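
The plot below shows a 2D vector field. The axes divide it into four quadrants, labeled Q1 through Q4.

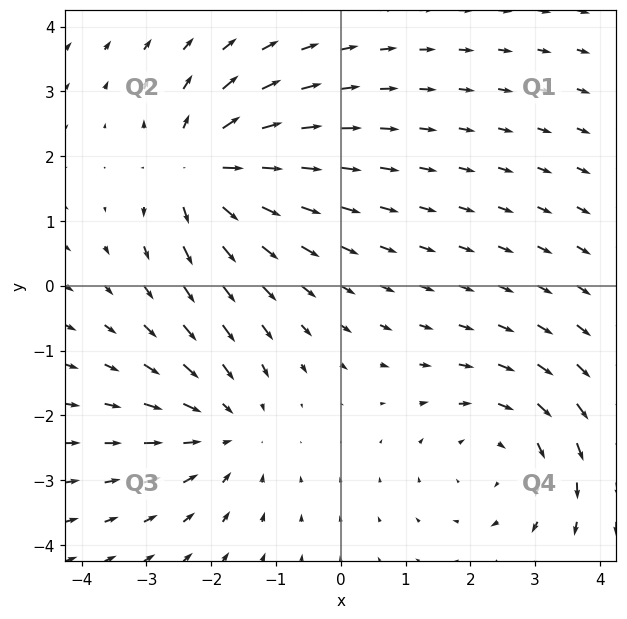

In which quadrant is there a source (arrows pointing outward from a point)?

The source sits at approximately (-2.2, 1.8), which lies in quadrant Q2. The divergence there is about +5, positive as expected for a source.

Q2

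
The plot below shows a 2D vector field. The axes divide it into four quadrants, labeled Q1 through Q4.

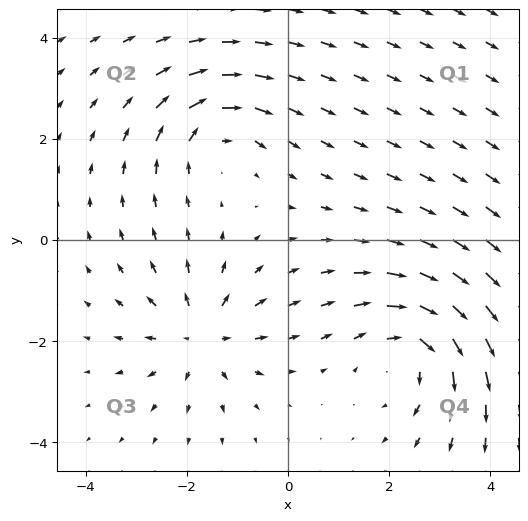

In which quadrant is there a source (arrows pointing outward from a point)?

The source sits at approximately (-1.7, -1.9), which lies in quadrant Q3. The divergence there is about +3, positive as expected for a source.

Q3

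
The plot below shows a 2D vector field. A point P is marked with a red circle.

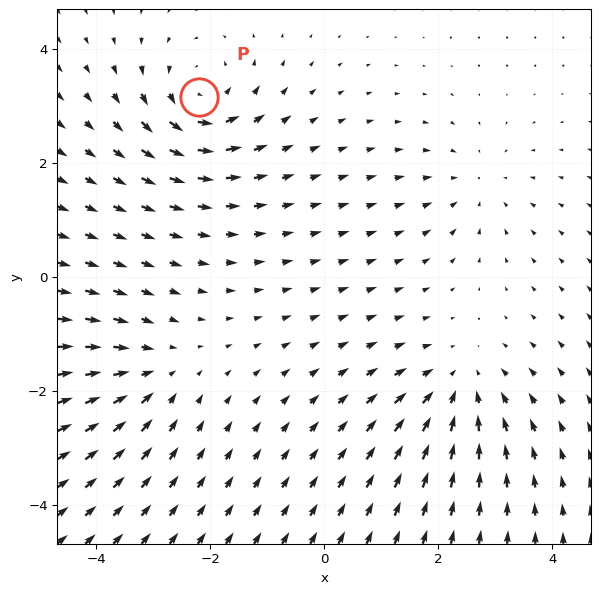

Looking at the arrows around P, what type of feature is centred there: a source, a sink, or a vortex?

At P (-2.2, 3.1) the arrows circulate counterclockwise. Divergence ≈0, curl about +6 — near-zero divergence with nonzero curl is a vortex.

vortex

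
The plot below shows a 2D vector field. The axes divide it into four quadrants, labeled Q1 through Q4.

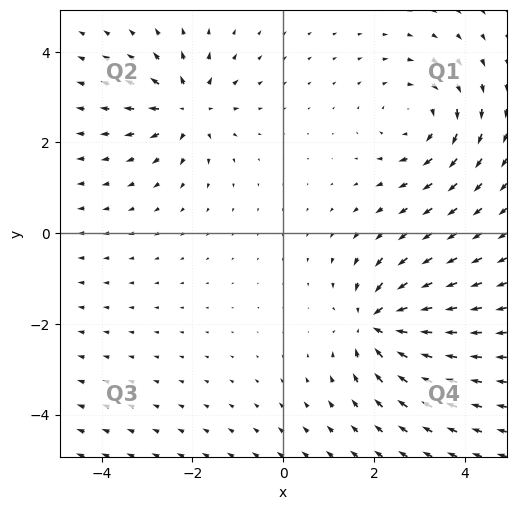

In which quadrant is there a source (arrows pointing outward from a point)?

The source sits at approximately (-2.1, 2.7), which lies in quadrant Q2. The divergence there is about +5, positive as expected for a source.

Q2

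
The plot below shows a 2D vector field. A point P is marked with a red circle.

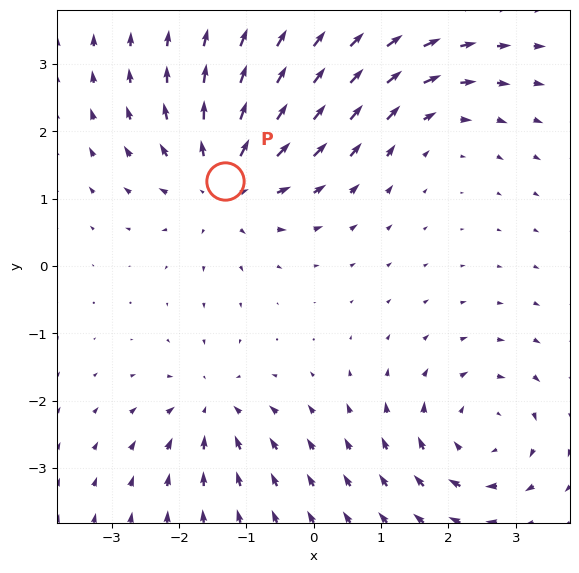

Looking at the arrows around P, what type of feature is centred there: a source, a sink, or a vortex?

At P (-1.3, 1.3) the arrows spread outward. Divergence about +6, curl ≈0 — positive divergence with near-zero curl is a source.

source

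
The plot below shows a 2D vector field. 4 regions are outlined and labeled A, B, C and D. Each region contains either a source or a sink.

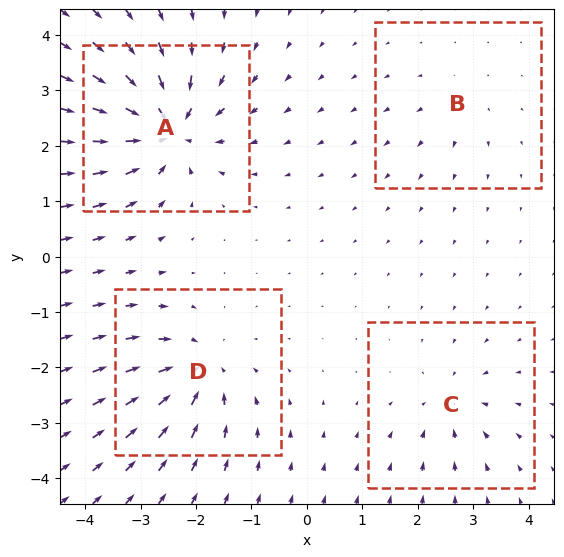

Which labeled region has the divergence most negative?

A

Divergence at each region's feature centre — A: about -9, B: about +2, C: about -4, D: about -6. Region A is most negative.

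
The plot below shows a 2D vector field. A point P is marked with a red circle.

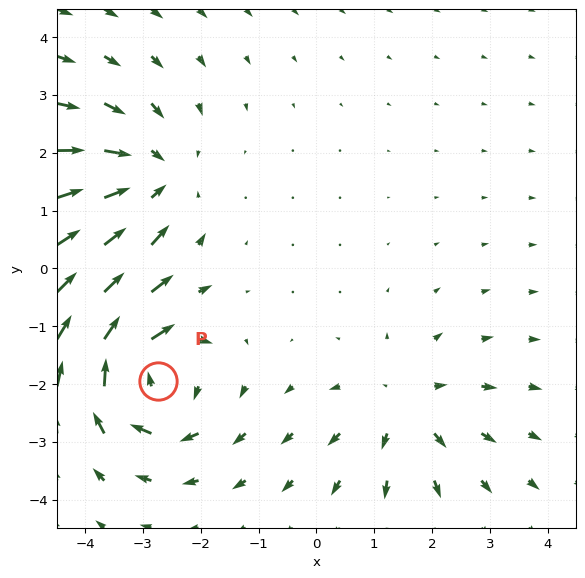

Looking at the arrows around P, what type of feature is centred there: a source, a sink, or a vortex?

At P (-2.7, -1.9) the arrows circulate clockwise. Divergence ≈0, curl about -5 — near-zero divergence with nonzero curl is a vortex.

vortex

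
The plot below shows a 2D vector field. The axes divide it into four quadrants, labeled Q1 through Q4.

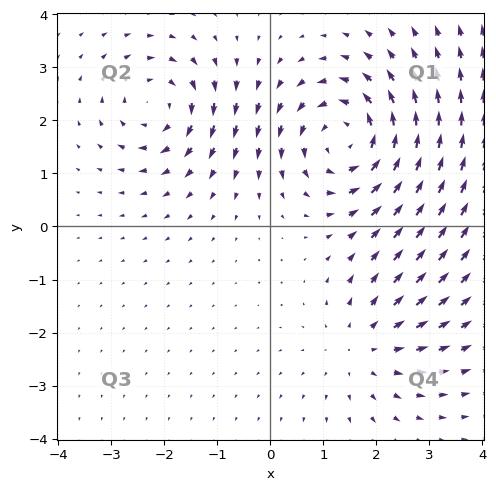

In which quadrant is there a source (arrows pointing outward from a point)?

The source sits at approximately (1.8, -2.3), which lies in quadrant Q4. The divergence there is about +2, positive as expected for a source.

Q4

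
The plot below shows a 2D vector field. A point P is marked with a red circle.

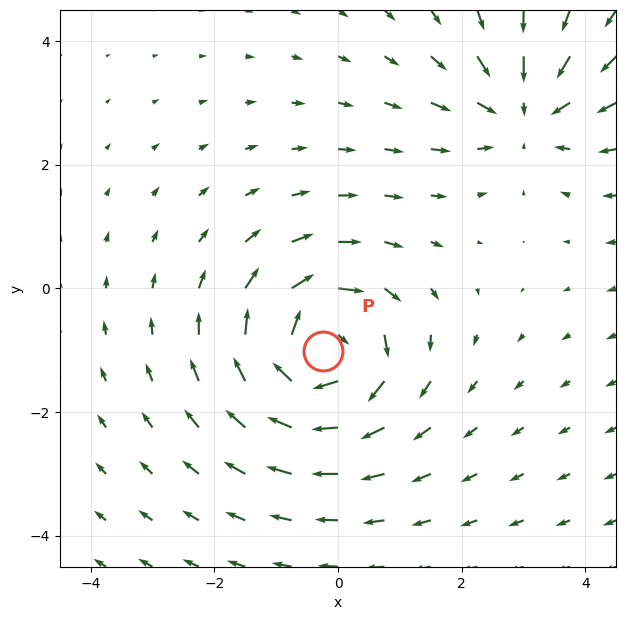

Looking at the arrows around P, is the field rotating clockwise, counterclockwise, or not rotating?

Near P at (-0.3, -1.0) the arrows circulate clockwise. The curl (z-component) there is about -6; negative curl means clockwise rotation.

clockwise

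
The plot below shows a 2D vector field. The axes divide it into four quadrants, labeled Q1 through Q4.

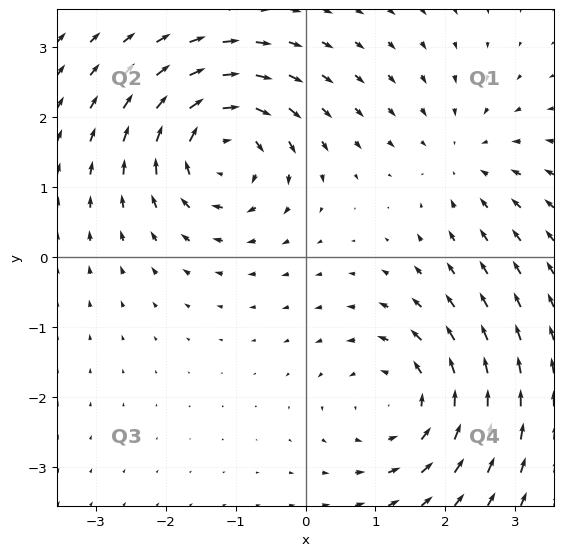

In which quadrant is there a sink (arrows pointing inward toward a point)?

Q1

The sink sits at approximately (2.3, 1.4), which lies in quadrant Q1. The divergence there is about -3, negative as expected for a sink.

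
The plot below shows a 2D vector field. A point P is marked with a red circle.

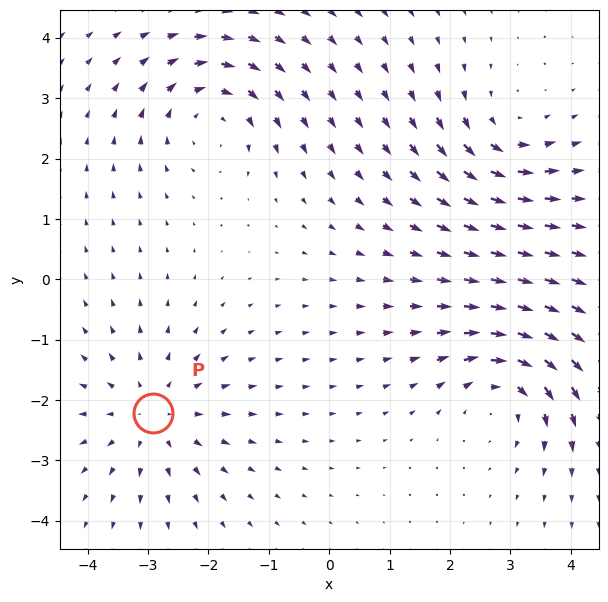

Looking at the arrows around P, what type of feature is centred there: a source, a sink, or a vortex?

source

At P (-2.9, -2.2) the arrows spread outward. Divergence about +4, curl ≈0 — positive divergence with near-zero curl is a source.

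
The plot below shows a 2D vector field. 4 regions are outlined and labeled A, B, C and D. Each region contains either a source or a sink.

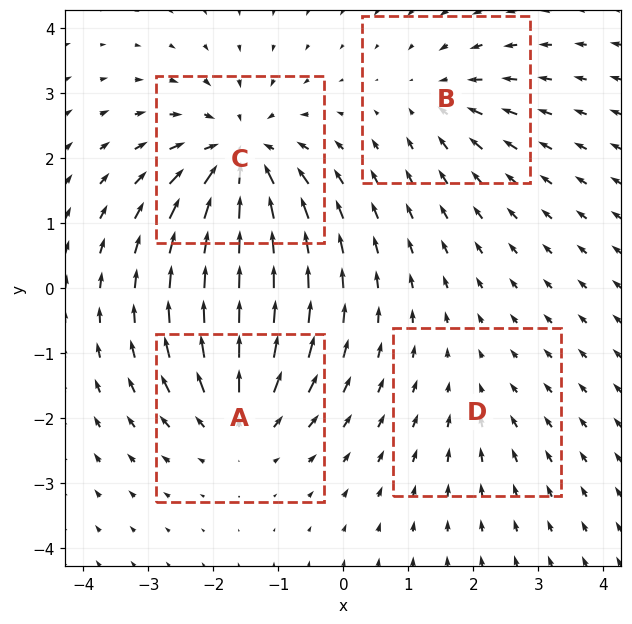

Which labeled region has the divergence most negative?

C

Divergence at each region's feature centre — A: about +5, B: about -4, C: about -7, D: about -2. Region C is most negative.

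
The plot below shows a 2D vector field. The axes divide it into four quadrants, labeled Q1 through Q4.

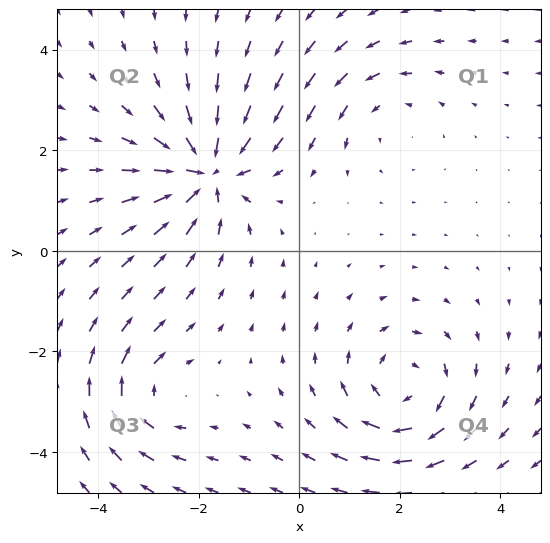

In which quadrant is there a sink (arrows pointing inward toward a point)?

The sink sits at approximately (-1.9, 1.6), which lies in quadrant Q2. The divergence there is about -6, negative as expected for a sink.

Q2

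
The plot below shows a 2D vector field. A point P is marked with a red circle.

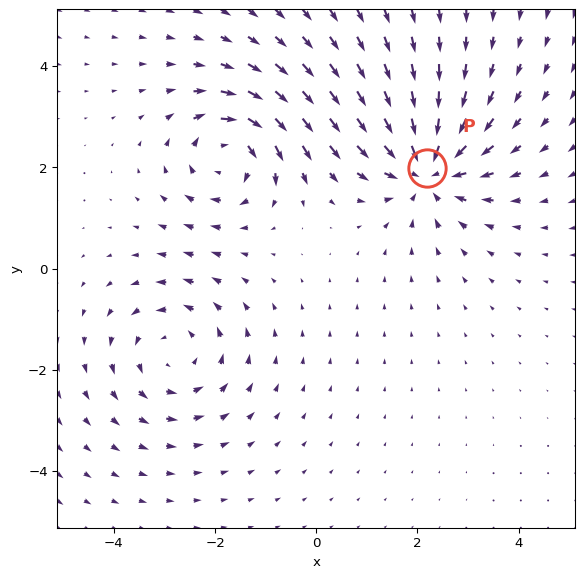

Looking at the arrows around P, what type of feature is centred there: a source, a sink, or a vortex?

At P (2.2, 2.0) the arrows converge inward. Divergence about -5, curl ≈0 — negative divergence with near-zero curl is a sink.

sink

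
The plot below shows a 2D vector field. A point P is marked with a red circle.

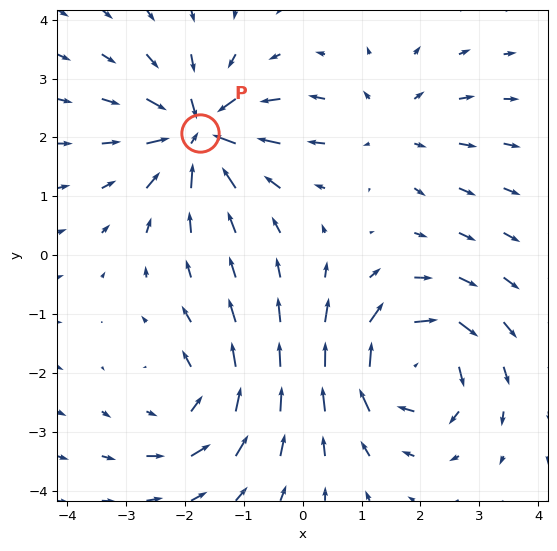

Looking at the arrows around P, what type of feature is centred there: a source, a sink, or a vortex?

sink

At P (-1.7, 2.1) the arrows converge inward. Divergence about -6, curl ≈0 — negative divergence with near-zero curl is a sink.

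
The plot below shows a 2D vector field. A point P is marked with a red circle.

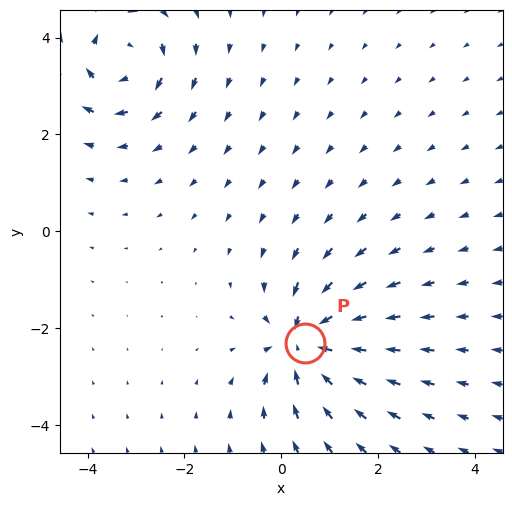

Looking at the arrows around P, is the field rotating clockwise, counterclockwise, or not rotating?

not rotating

Near P at (0.5, -2.3) the arrows show no circulation. The curl there is ≈0.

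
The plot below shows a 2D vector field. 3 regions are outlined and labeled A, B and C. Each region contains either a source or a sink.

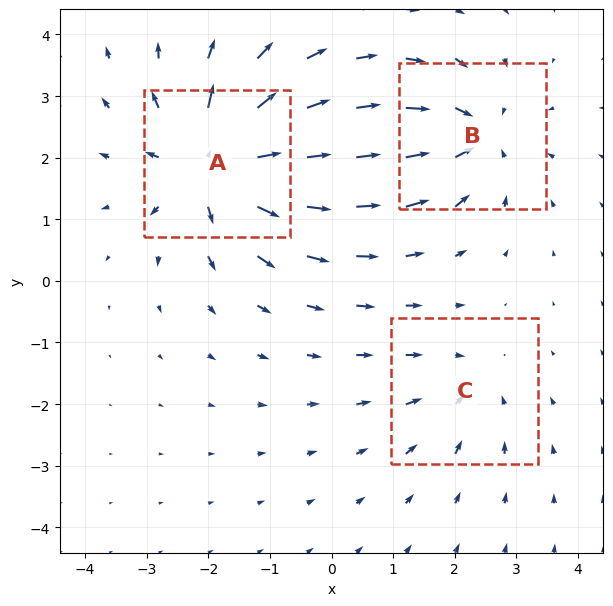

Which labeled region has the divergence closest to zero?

C

Divergence at each region's feature centre — A: about +5, B: about -4, C: about -2. Region C is closest to zero.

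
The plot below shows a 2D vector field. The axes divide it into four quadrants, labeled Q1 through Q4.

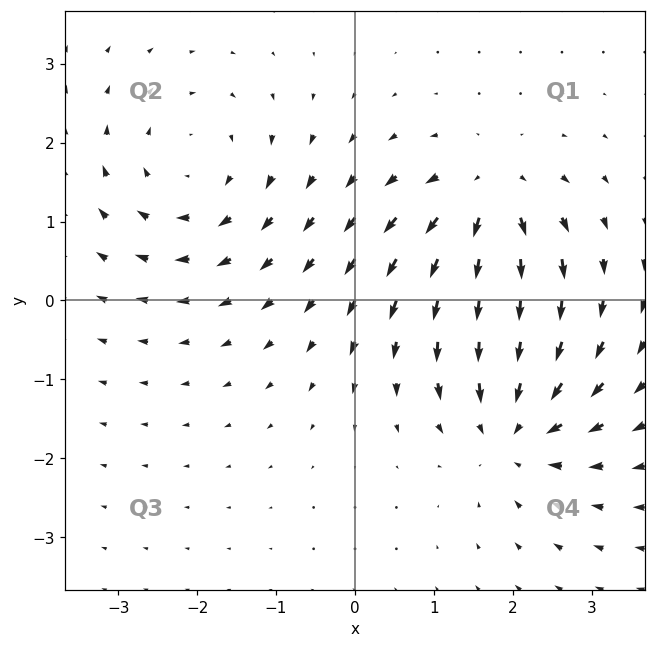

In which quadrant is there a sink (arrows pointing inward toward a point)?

The sink sits at approximately (2.0, -1.6), which lies in quadrant Q4. The divergence there is about -4, negative as expected for a sink.

Q4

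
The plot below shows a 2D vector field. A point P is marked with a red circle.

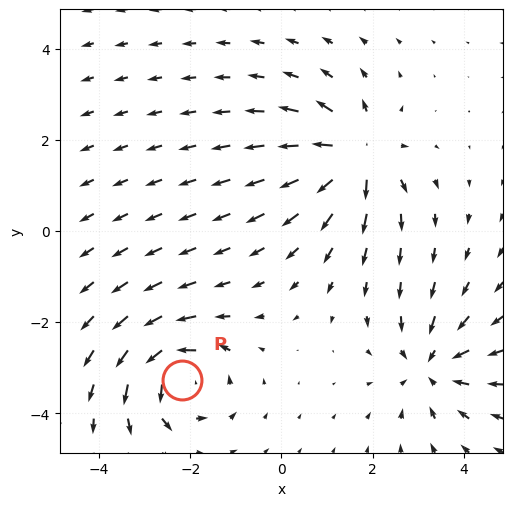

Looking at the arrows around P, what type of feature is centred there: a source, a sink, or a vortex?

At P (-2.2, -3.3) the arrows circulate counterclockwise. Divergence ≈0, curl about +5 — near-zero divergence with nonzero curl is a vortex.

vortex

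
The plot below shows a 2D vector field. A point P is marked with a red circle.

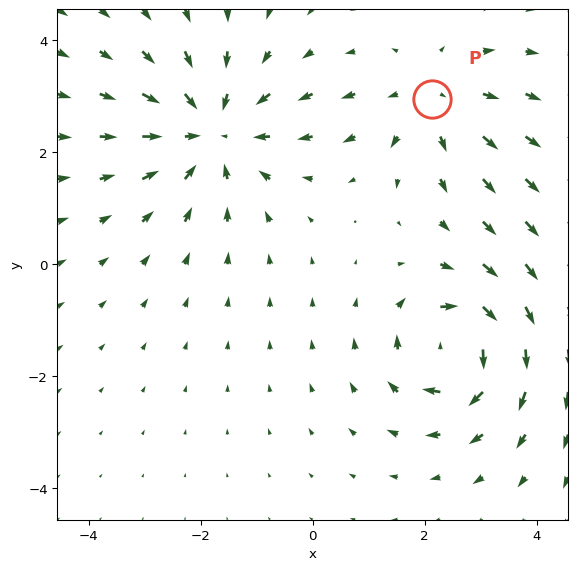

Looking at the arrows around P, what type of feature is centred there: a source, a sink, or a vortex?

source

At P (2.1, 3.0) the arrows spread outward. Divergence about +2, curl ≈0 — positive divergence with near-zero curl is a source.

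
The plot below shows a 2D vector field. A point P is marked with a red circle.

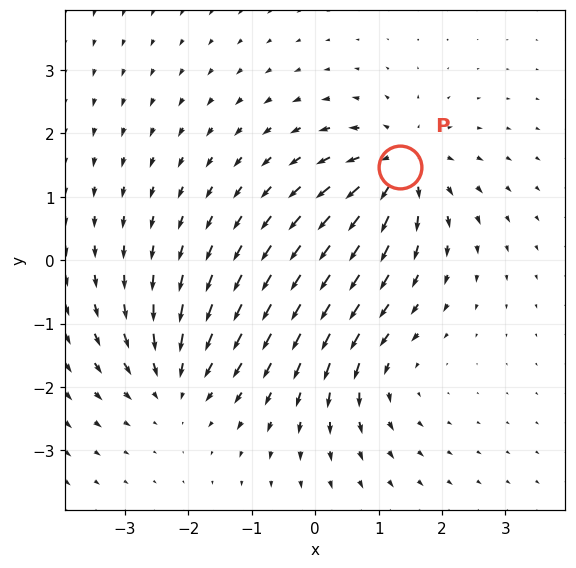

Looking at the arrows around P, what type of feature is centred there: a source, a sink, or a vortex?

At P (1.3, 1.5) the arrows spread outward. Divergence about +6, curl ≈0 — positive divergence with near-zero curl is a source.

source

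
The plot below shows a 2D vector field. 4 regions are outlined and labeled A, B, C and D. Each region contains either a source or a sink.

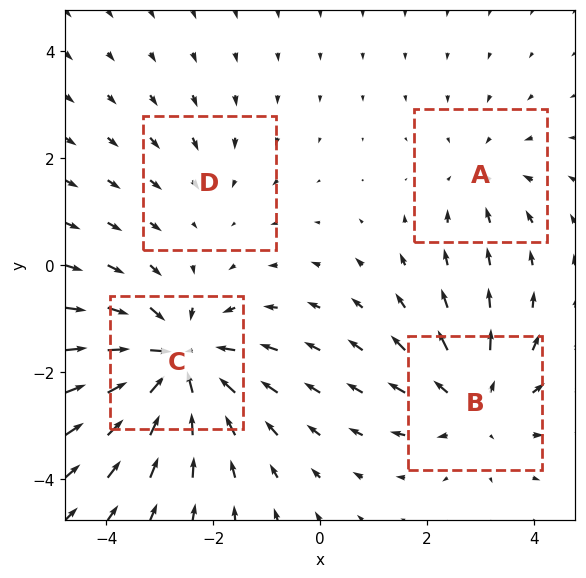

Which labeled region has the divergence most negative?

C

Divergence at each region's feature centre — A: about -3, B: about +4, C: about -6, D: about -2. Region C is most negative.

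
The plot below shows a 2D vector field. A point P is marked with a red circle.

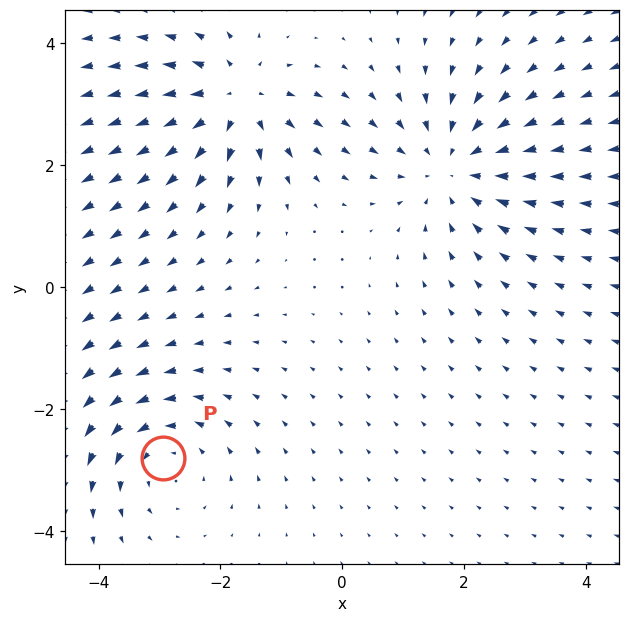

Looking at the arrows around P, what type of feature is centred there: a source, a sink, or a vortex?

At P (-2.9, -2.8) the arrows circulate counterclockwise. Divergence ≈0, curl about +3 — near-zero divergence with nonzero curl is a vortex.

vortex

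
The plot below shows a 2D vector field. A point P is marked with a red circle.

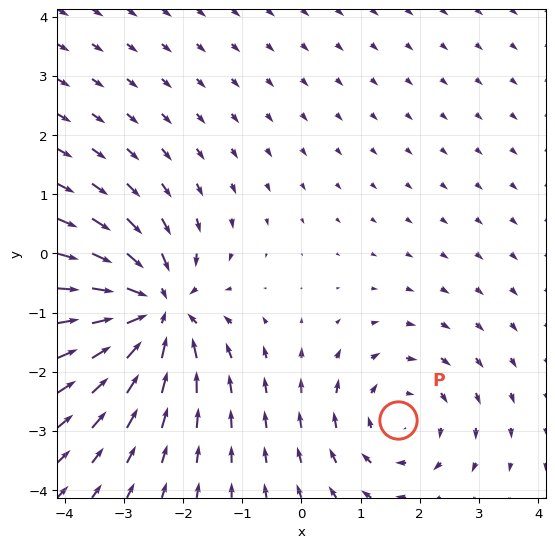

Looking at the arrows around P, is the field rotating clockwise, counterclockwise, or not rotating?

Near P at (1.6, -2.8) the arrows circulate clockwise. The curl (z-component) there is about -3; negative curl means clockwise rotation.

clockwise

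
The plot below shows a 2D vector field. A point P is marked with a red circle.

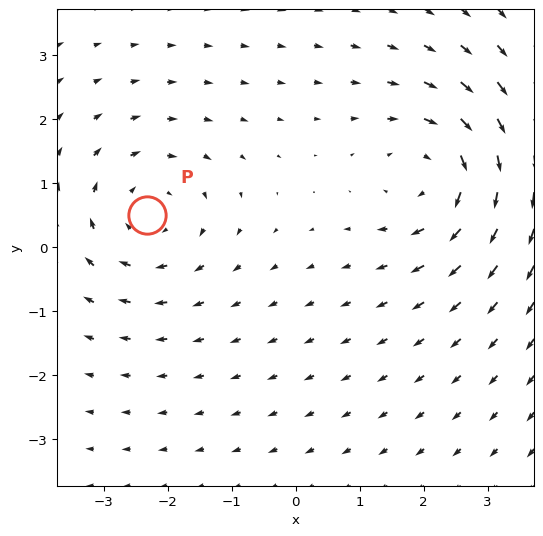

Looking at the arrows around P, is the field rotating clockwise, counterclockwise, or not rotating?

Near P at (-2.3, 0.5) the arrows circulate clockwise. The curl (z-component) there is about -3; negative curl means clockwise rotation.

clockwise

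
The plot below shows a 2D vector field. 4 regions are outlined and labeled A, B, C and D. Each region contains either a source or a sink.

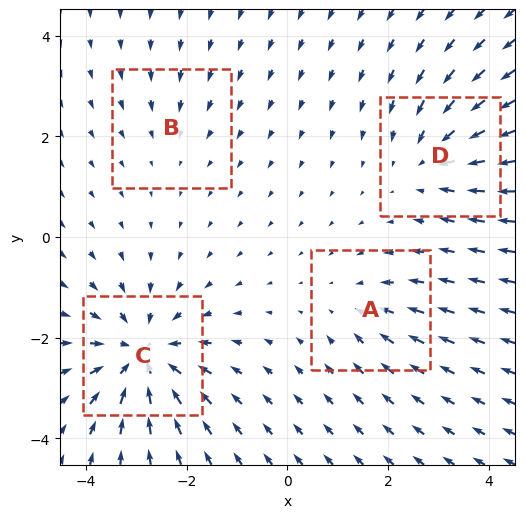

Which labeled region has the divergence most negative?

Divergence at each region's feature centre — A: about -3, B: about -2, C: about -7, D: about -4. Region C is most negative.

C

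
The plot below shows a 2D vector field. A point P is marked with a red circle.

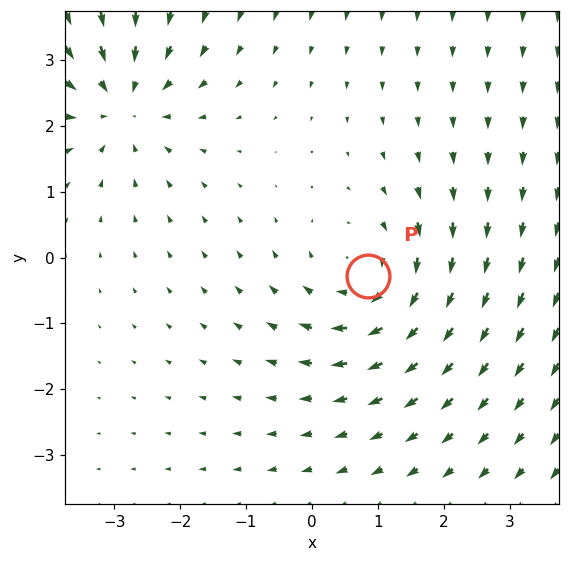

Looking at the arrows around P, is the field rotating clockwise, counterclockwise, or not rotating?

Near P at (0.9, -0.3) the arrows circulate clockwise. The curl (z-component) there is about -3; negative curl means clockwise rotation.

clockwise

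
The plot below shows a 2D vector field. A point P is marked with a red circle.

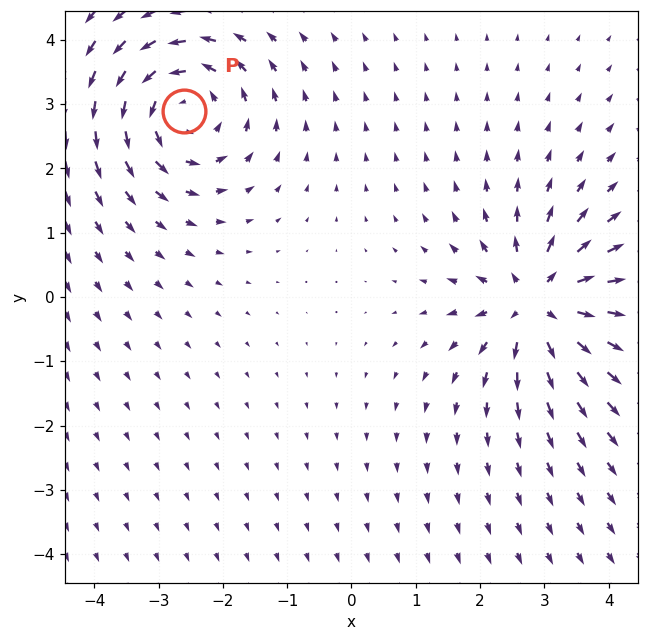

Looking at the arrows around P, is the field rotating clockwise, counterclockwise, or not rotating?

counterclockwise

Near P at (-2.6, 2.9) the arrows circulate counterclockwise. The curl (z-component) there is about +4; positive curl means counterclockwise rotation.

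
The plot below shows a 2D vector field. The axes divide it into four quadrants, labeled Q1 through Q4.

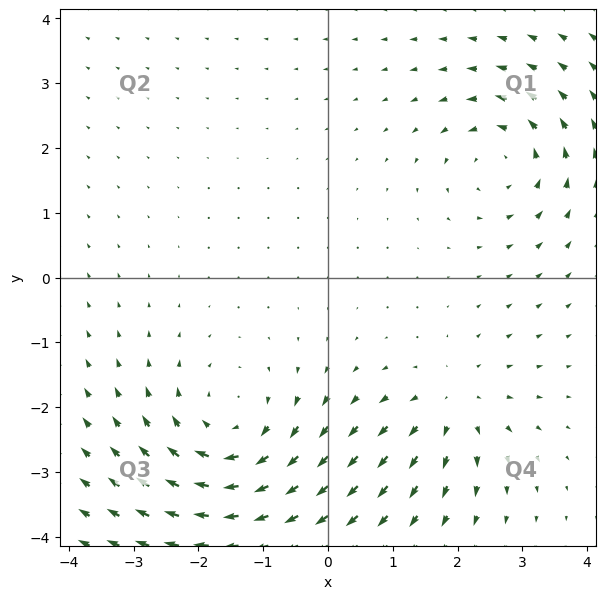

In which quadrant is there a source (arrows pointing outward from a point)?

The source sits at approximately (1.9, -2.0), which lies in quadrant Q4. The divergence there is about +3, positive as expected for a source.

Q4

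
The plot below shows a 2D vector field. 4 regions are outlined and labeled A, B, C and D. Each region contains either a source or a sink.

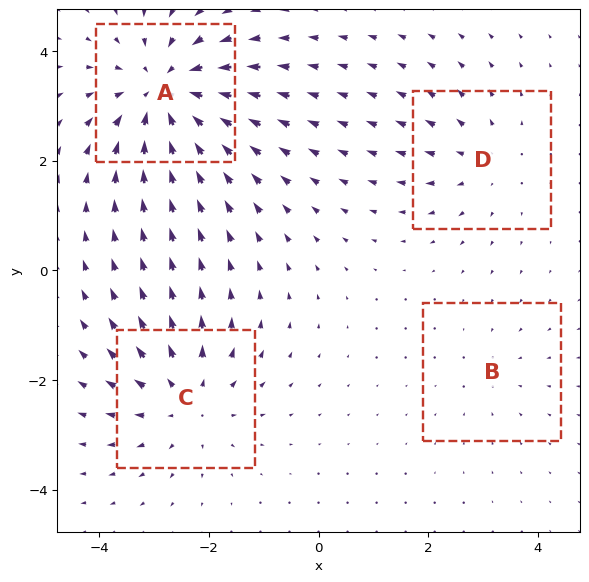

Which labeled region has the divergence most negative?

Divergence at each region's feature centre — A: about -7, B: about -2, C: about +5, D: about +3. Region A is most negative.

A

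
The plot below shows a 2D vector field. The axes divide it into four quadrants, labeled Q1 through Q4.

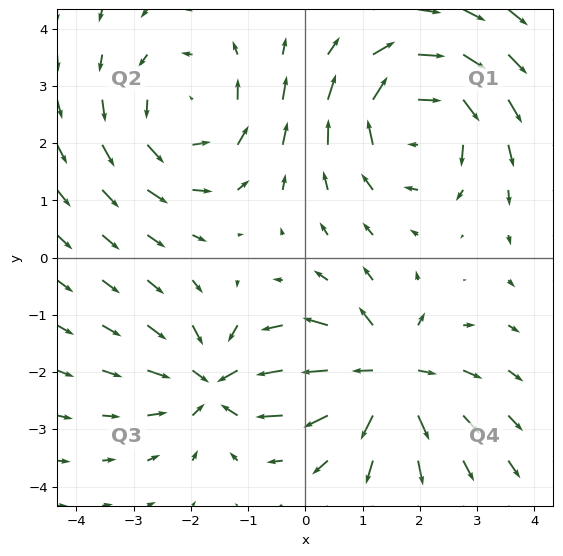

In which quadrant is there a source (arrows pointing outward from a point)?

Q4

The source sits at approximately (1.4, -2.1), which lies in quadrant Q4. The divergence there is about +6, positive as expected for a source.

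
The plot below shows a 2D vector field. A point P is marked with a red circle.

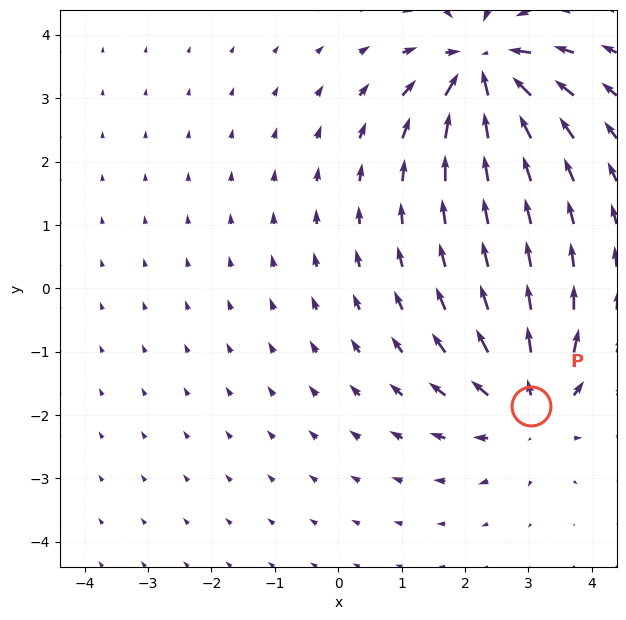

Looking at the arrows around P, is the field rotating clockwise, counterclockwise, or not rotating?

Near P at (3.0, -1.9) the arrows show no circulation. The curl there is ≈0.

not rotating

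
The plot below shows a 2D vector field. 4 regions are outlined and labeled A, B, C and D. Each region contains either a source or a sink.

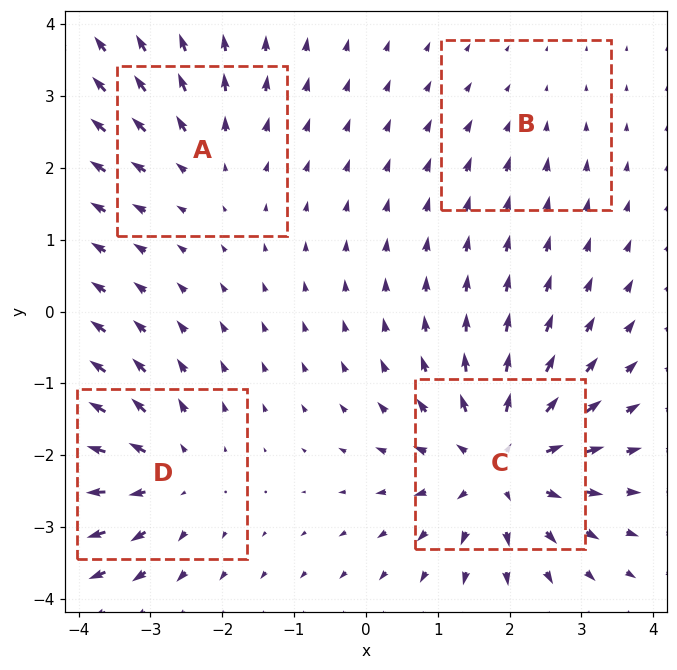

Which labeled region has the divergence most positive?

C

Divergence at each region's feature centre — A: about +3, B: about -2, C: about +7, D: about +5. Region C is most positive.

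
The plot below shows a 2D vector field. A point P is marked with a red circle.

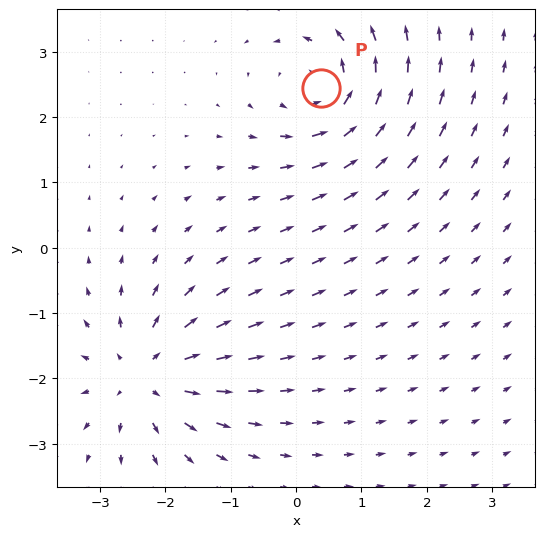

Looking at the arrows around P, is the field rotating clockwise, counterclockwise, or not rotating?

Near P at (0.4, 2.4) the arrows circulate counterclockwise. The curl (z-component) there is about +5; positive curl means counterclockwise rotation.

counterclockwise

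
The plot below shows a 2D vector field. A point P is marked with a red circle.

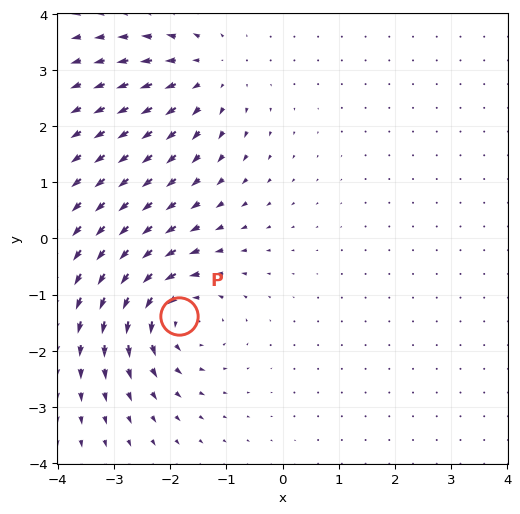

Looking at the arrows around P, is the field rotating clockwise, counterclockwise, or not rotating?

counterclockwise

Near P at (-1.8, -1.4) the arrows circulate counterclockwise. The curl (z-component) there is about +5; positive curl means counterclockwise rotation.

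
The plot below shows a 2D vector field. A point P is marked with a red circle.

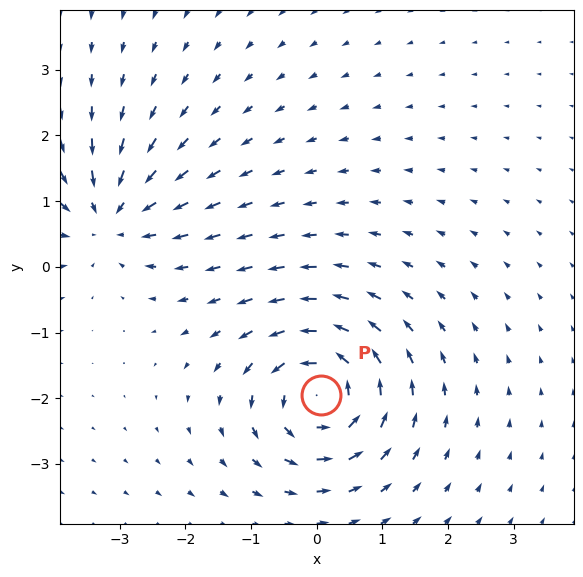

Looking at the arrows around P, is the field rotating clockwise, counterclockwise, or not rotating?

counterclockwise

Near P at (0.1, -1.9) the arrows circulate counterclockwise. The curl (z-component) there is about +7; positive curl means counterclockwise rotation.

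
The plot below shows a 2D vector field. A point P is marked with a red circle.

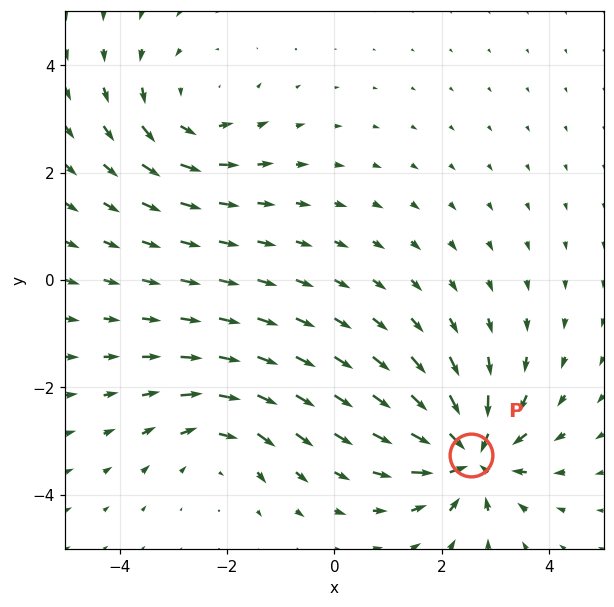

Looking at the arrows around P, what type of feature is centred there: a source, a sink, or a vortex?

sink

At P (2.5, -3.3) the arrows converge inward. Divergence about -7, curl ≈0 — negative divergence with near-zero curl is a sink.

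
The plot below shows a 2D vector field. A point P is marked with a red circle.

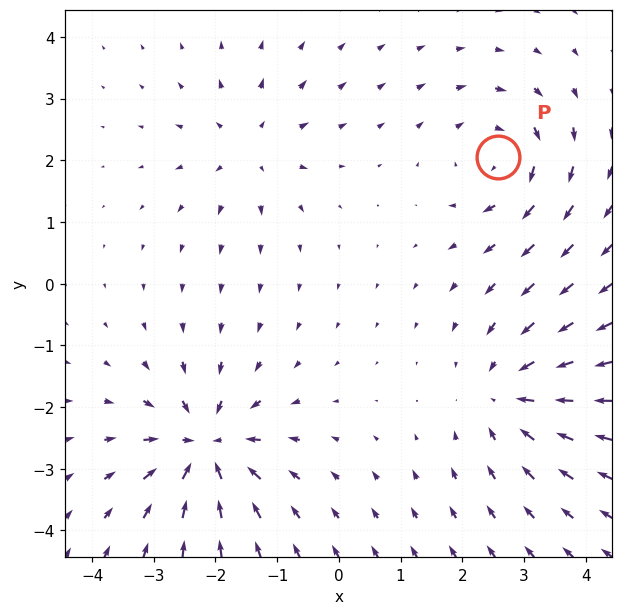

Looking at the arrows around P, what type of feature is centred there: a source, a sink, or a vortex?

At P (2.6, 2.1) the arrows circulate clockwise. Divergence ≈0, curl about -4 — near-zero divergence with nonzero curl is a vortex.

vortex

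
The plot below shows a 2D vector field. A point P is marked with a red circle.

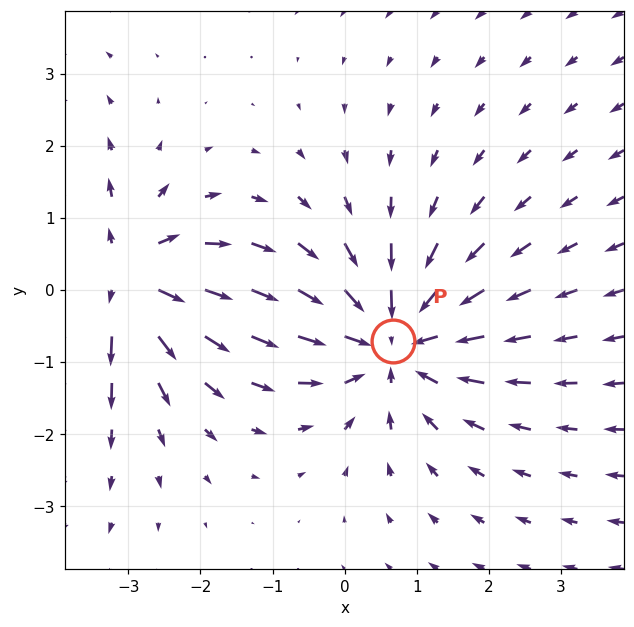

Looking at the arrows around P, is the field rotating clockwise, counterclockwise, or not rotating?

Near P at (0.7, -0.7) the arrows show no circulation. The curl there is ≈0.

not rotating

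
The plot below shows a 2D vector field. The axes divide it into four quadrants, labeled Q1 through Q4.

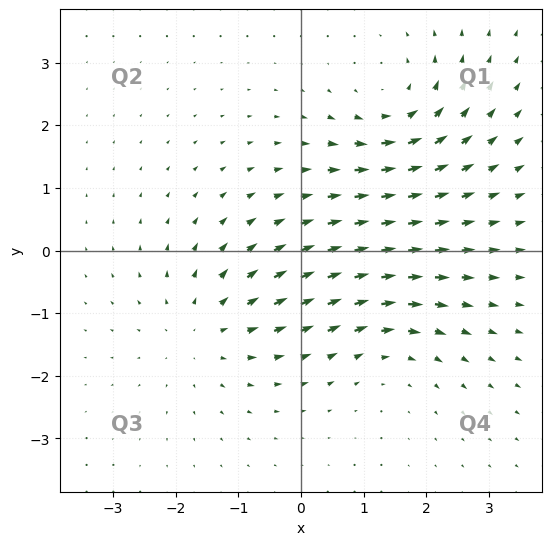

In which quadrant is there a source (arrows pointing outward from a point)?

Q3

The source sits at approximately (-1.5, -1.3), which lies in quadrant Q3. The divergence there is about +4, positive as expected for a source.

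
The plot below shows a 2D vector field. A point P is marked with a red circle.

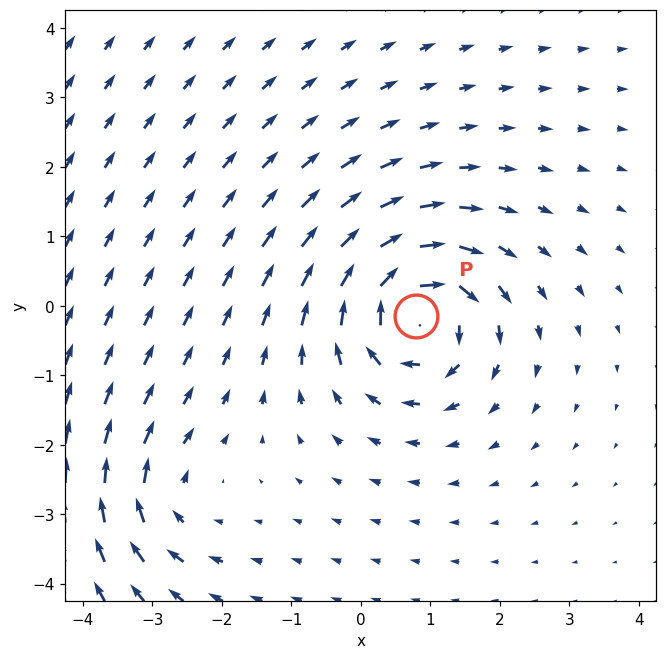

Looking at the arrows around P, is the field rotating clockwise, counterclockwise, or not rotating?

Near P at (0.8, -0.1) the arrows circulate clockwise. The curl (z-component) there is about -7; negative curl means clockwise rotation.

clockwise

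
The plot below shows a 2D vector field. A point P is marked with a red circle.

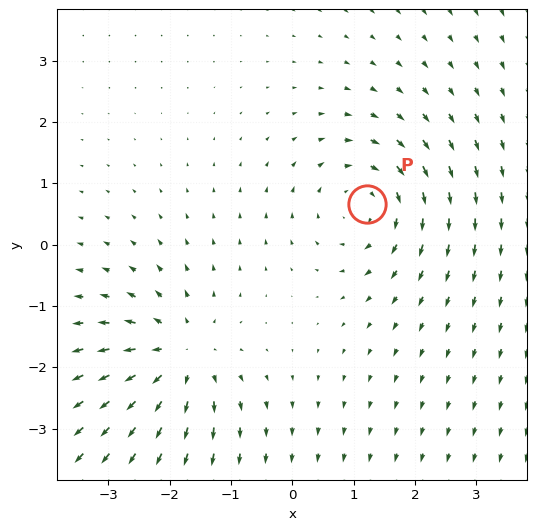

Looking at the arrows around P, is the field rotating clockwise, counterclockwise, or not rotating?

clockwise

Near P at (1.2, 0.7) the arrows circulate clockwise. The curl (z-component) there is about -4; negative curl means clockwise rotation.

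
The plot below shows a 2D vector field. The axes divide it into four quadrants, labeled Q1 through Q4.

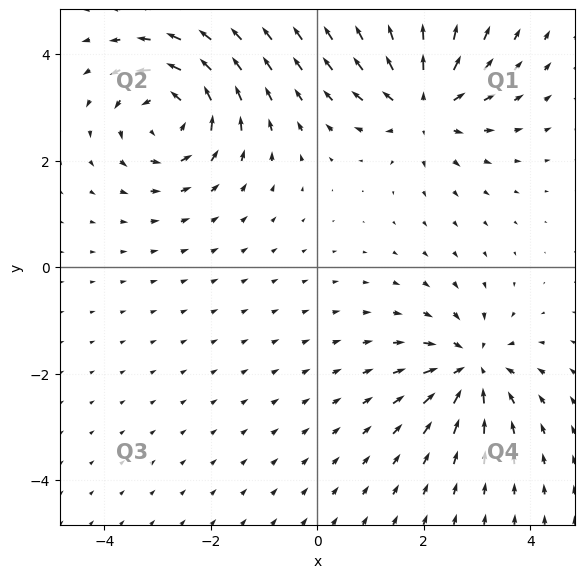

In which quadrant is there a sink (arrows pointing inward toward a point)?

The sink sits at approximately (2.9, -1.9), which lies in quadrant Q4. The divergence there is about -5, negative as expected for a sink.

Q4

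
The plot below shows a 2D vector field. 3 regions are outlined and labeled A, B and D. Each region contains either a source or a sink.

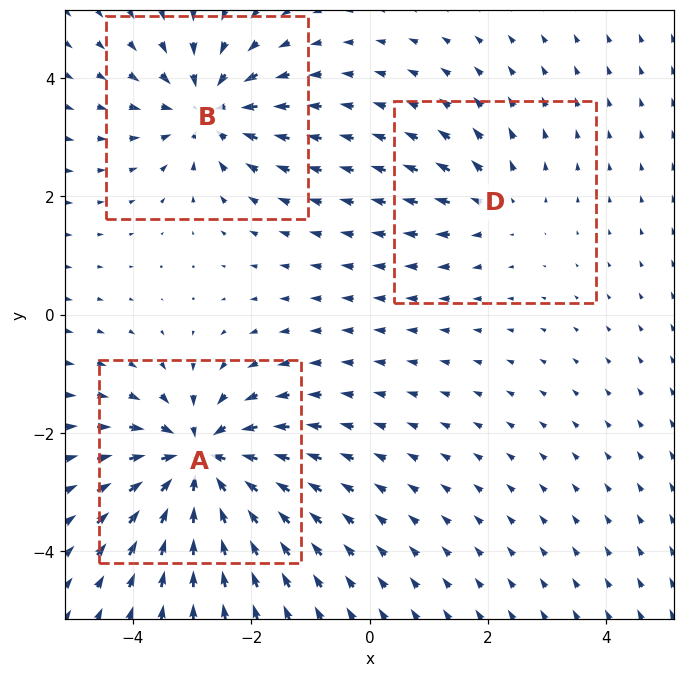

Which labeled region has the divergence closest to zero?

D

Divergence at each region's feature centre — A: about -5, B: about -4, D: about +2. Region D is closest to zero.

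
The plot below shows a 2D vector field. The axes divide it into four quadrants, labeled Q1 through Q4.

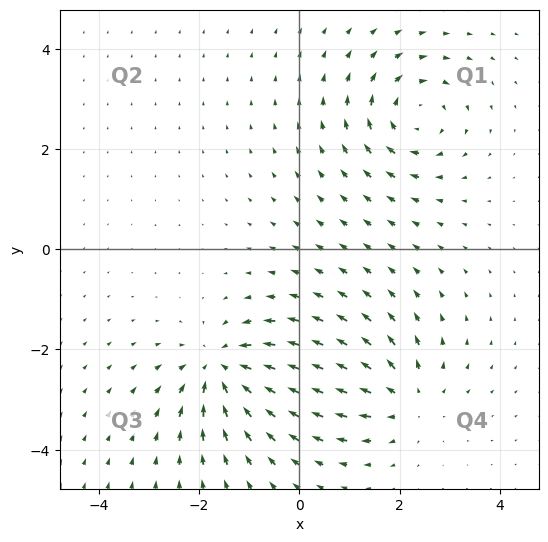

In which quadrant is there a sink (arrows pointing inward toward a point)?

The sink sits at approximately (-1.5, -2.4), which lies in quadrant Q3. The divergence there is about -6, negative as expected for a sink.

Q3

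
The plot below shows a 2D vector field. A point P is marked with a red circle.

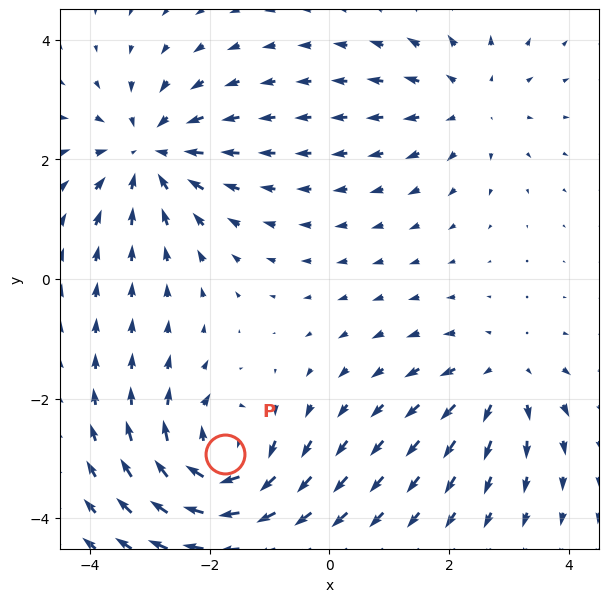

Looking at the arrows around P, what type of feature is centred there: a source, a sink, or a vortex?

vortex

At P (-1.7, -2.9) the arrows circulate clockwise. Divergence ≈0, curl about -6 — near-zero divergence with nonzero curl is a vortex.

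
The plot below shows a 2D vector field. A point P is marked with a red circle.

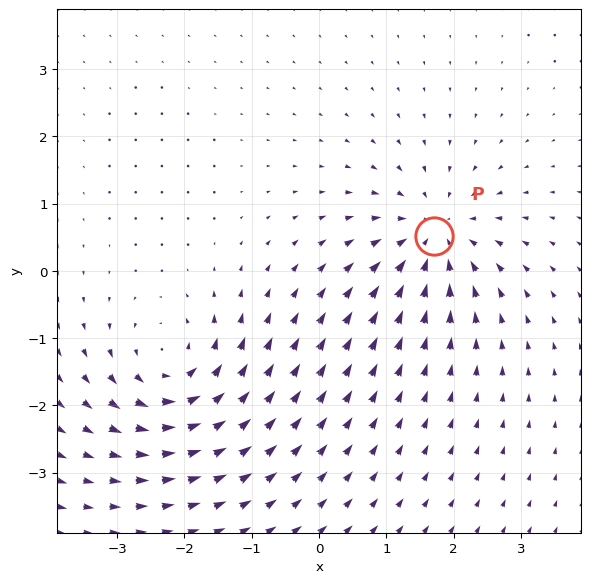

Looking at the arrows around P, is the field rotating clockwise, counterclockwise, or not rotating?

not rotating

Near P at (1.7, 0.5) the arrows show no circulation. The curl there is ≈0.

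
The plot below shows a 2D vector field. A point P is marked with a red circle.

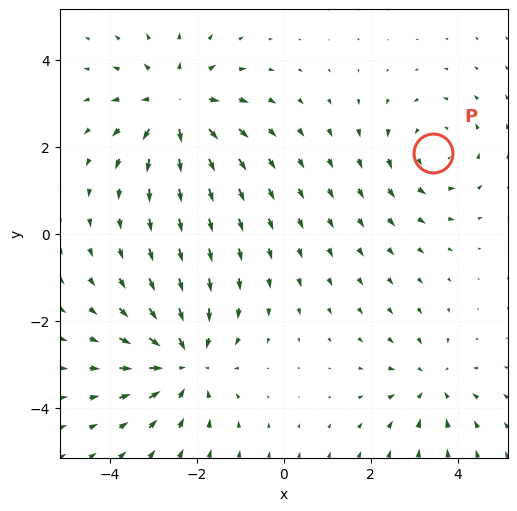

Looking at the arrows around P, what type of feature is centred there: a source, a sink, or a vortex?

vortex

At P (3.4, 1.9) the arrows circulate counterclockwise. Divergence ≈0, curl about +3 — near-zero divergence with nonzero curl is a vortex.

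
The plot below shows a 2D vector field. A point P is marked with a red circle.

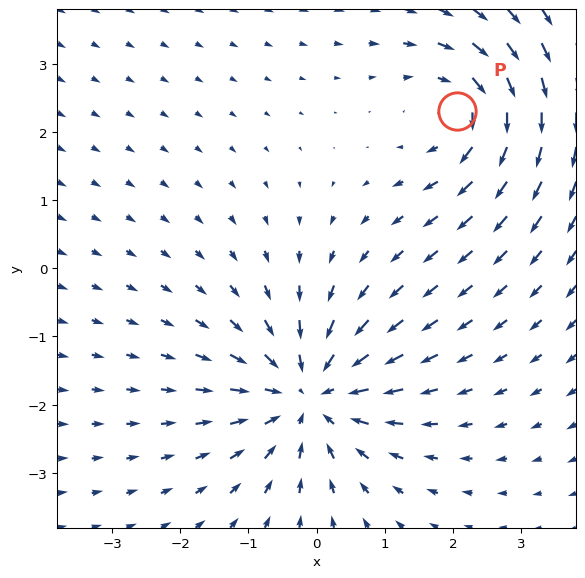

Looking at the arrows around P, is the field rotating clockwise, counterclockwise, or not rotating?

clockwise

Near P at (2.1, 2.3) the arrows circulate clockwise. The curl (z-component) there is about -4; negative curl means clockwise rotation.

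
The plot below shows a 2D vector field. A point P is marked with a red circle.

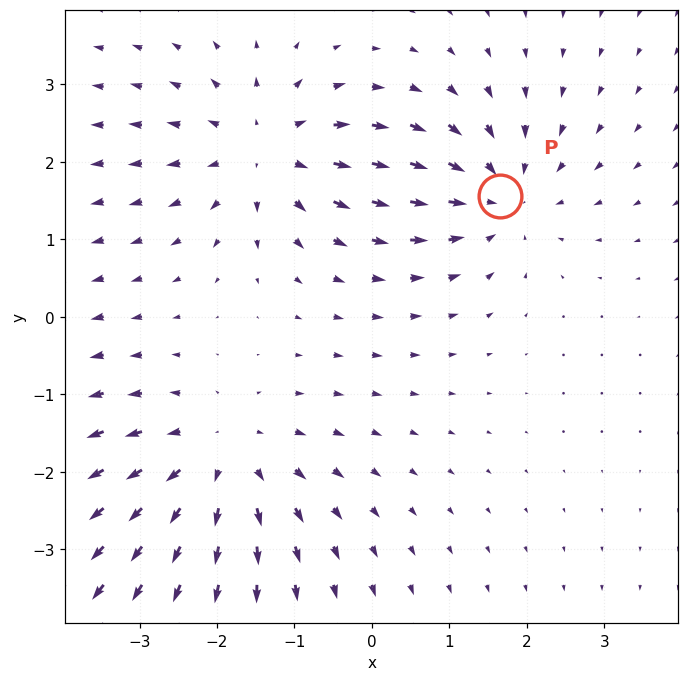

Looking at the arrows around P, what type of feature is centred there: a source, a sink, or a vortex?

At P (1.7, 1.6) the arrows converge inward. Divergence about -3, curl ≈0 — negative divergence with near-zero curl is a sink.

sink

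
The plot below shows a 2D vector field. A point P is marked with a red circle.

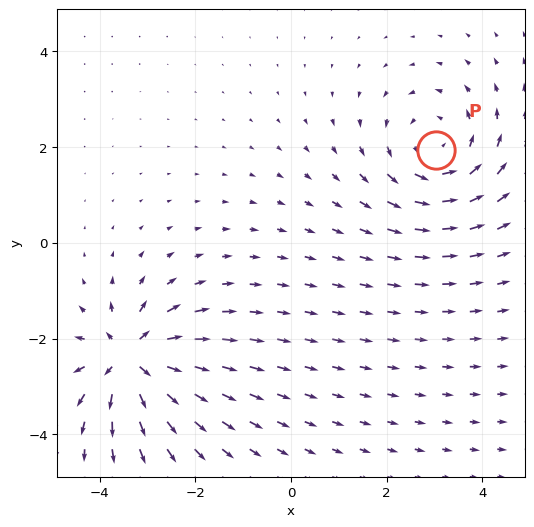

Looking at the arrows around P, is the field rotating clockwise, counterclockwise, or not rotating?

Near P at (3.0, 2.0) the arrows circulate counterclockwise. The curl (z-component) there is about +4; positive curl means counterclockwise rotation.

counterclockwise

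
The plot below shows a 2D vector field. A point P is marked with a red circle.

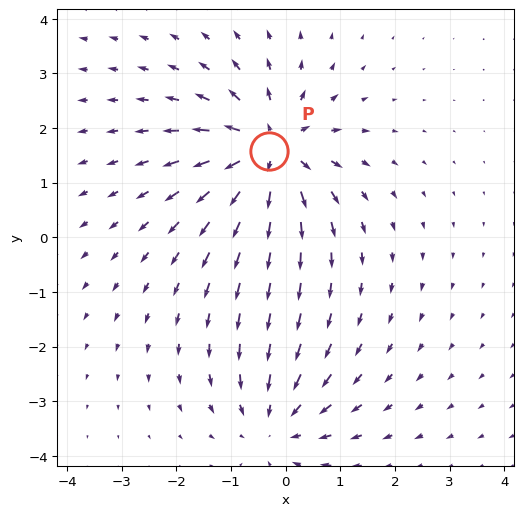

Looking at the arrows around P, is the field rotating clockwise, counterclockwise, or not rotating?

Near P at (-0.3, 1.6) the arrows show no circulation. The curl there is ≈0.

not rotating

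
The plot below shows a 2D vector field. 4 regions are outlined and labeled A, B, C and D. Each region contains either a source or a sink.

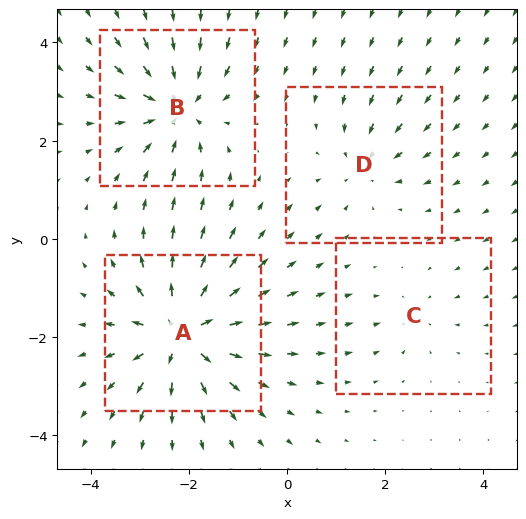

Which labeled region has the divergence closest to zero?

Divergence at each region's feature centre — A: about +7, B: about -6, C: about -2, D: about -3. Region C is closest to zero.

C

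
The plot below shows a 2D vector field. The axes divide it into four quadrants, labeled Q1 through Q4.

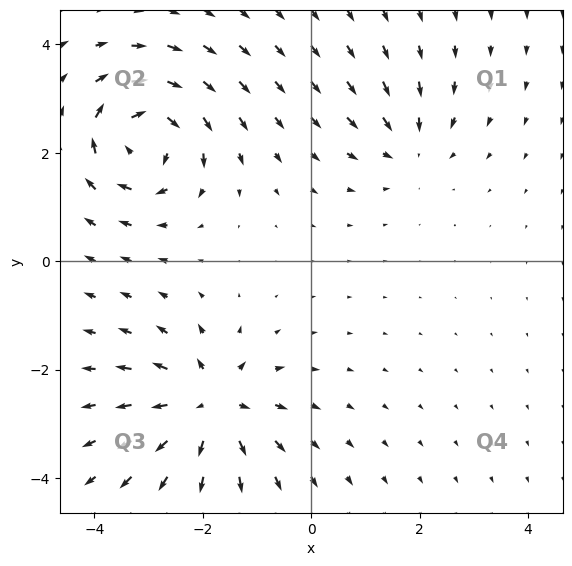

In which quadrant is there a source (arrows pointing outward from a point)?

Q3

The source sits at approximately (-1.9, -2.7), which lies in quadrant Q3. The divergence there is about +6, positive as expected for a source.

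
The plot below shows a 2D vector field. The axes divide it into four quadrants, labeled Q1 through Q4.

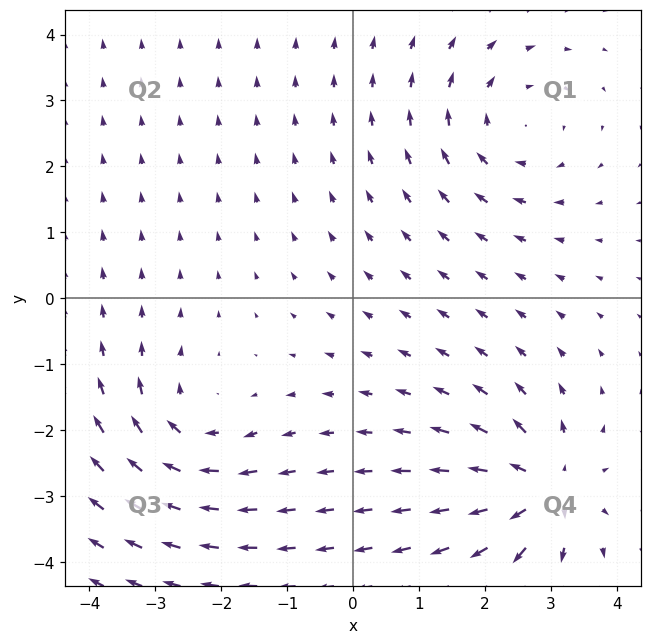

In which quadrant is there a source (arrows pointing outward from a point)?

Q4

The source sits at approximately (2.9, -2.9), which lies in quadrant Q4. The divergence there is about +6, positive as expected for a source.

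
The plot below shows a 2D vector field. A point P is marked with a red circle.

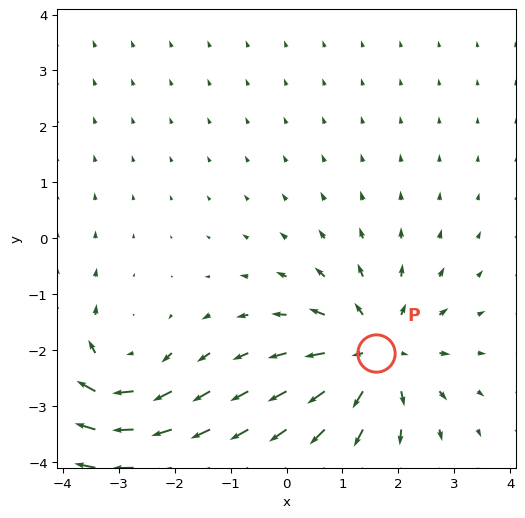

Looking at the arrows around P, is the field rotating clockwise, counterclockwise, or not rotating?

Near P at (1.6, -2.0) the arrows show no circulation. The curl there is ≈0.

not rotating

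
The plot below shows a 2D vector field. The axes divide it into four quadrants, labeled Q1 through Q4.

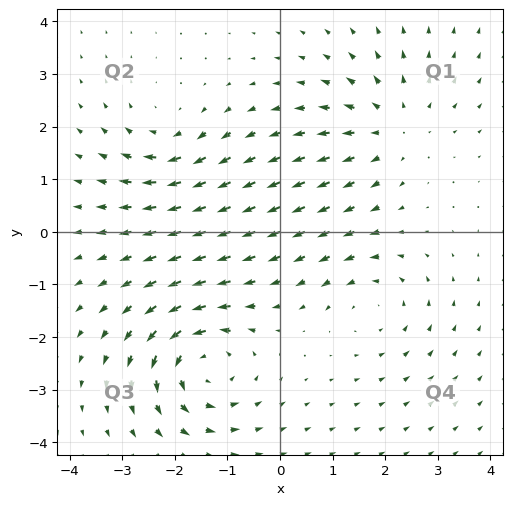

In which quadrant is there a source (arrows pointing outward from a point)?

The source sits at approximately (2.1, 2.0), which lies in quadrant Q1. The divergence there is about +4, positive as expected for a source.

Q1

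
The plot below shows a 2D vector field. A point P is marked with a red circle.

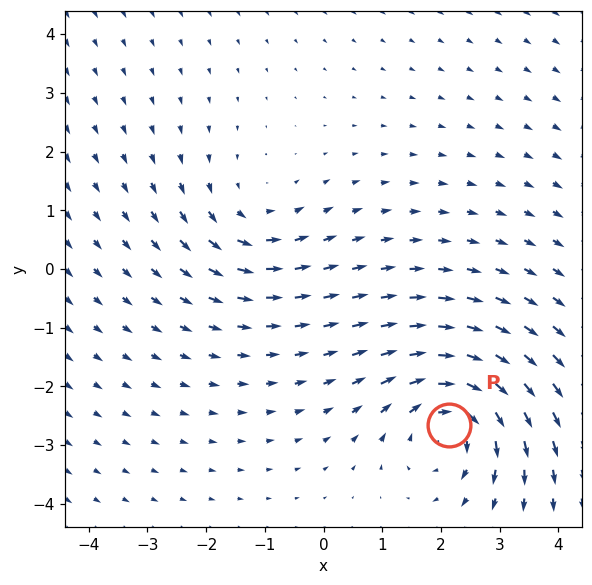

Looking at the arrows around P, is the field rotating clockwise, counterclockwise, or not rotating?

clockwise

Near P at (2.1, -2.7) the arrows circulate clockwise. The curl (z-component) there is about -4; negative curl means clockwise rotation.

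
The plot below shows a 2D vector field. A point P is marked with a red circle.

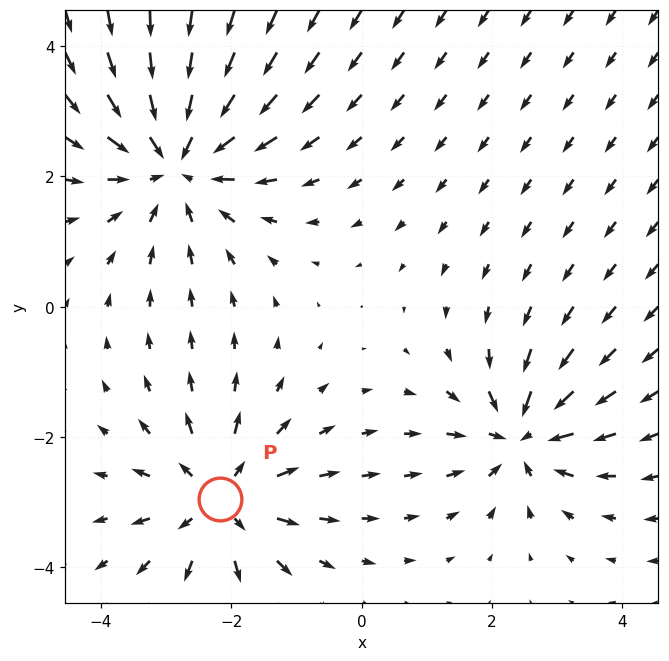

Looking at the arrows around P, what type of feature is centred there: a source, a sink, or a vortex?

source

At P (-2.2, -3.0) the arrows spread outward. Divergence about +4, curl ≈0 — positive divergence with near-zero curl is a source.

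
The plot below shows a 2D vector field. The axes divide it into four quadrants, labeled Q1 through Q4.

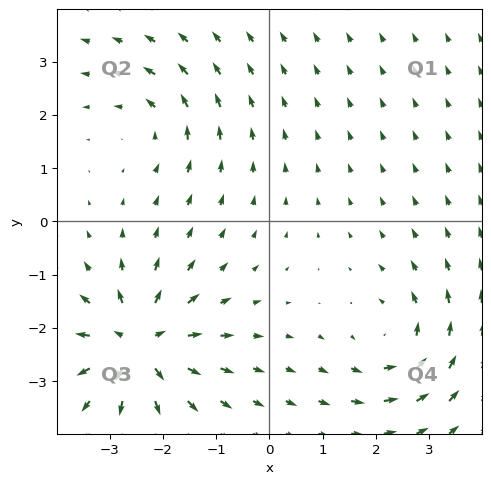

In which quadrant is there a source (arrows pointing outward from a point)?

The source sits at approximately (-2.4, -2.3), which lies in quadrant Q3. The divergence there is about +6, positive as expected for a source.

Q3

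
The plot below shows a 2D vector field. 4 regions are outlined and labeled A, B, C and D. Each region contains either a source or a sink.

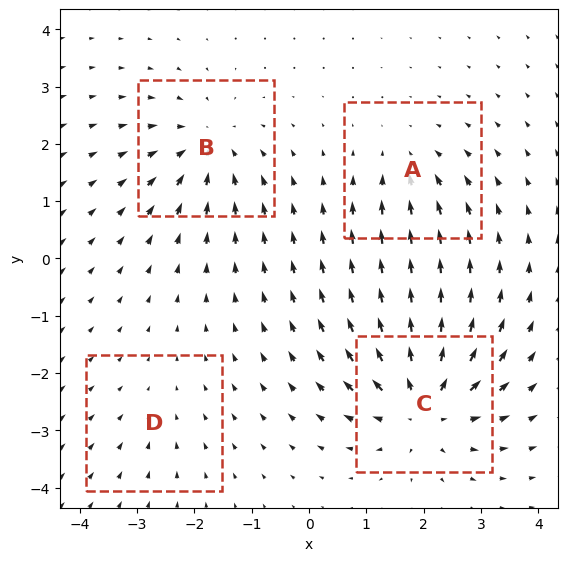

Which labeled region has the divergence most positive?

C

Divergence at each region's feature centre — A: about -4, B: about -6, C: about +8, D: about -2. Region C is most positive.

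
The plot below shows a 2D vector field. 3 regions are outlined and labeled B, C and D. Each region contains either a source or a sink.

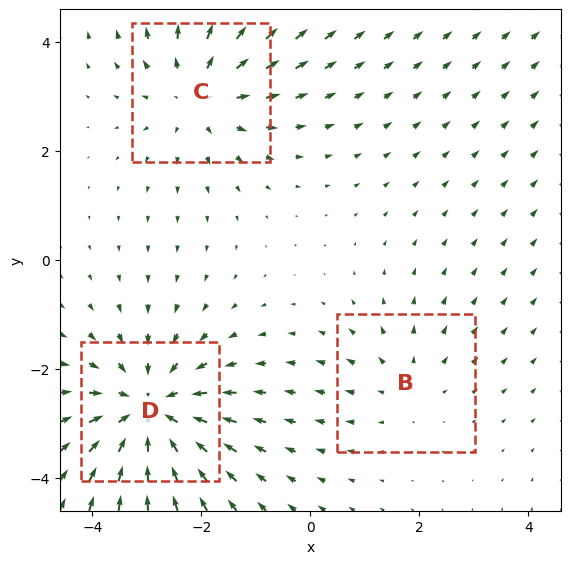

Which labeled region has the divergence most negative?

Divergence at each region's feature centre — B: about +2, C: about +3, D: about -4. Region D is most negative.

D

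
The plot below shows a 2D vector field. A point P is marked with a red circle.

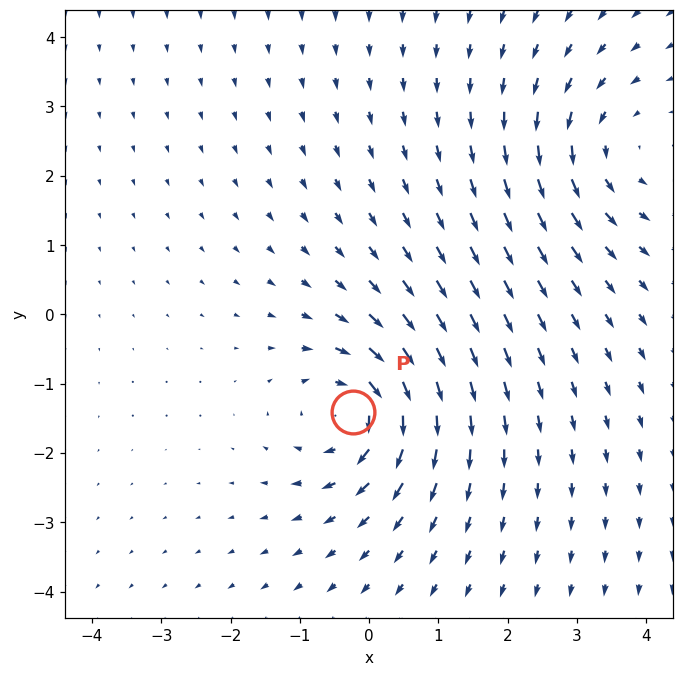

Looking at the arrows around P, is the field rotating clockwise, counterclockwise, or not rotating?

Near P at (-0.2, -1.4) the arrows circulate clockwise. The curl (z-component) there is about -4; negative curl means clockwise rotation.

clockwise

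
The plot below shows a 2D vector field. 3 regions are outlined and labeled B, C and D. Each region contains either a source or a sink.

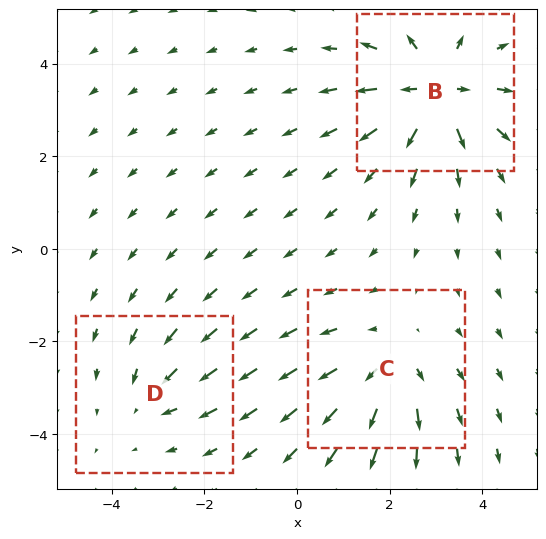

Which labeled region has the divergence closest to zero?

D

Divergence at each region's feature centre — B: about +5, C: about +3, D: about -2. Region D is closest to zero.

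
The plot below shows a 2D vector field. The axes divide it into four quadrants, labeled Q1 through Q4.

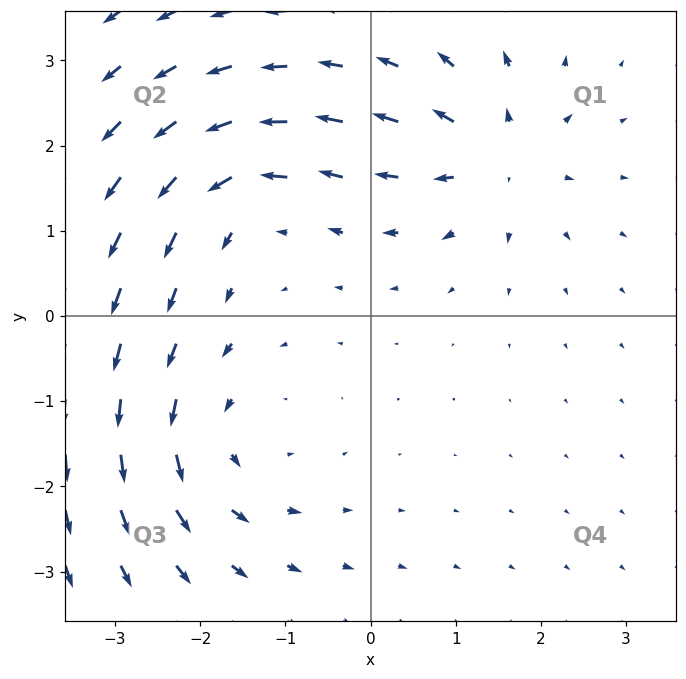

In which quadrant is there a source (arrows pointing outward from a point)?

Q1

The source sits at approximately (1.5, 1.9), which lies in quadrant Q1. The divergence there is about +4, positive as expected for a source.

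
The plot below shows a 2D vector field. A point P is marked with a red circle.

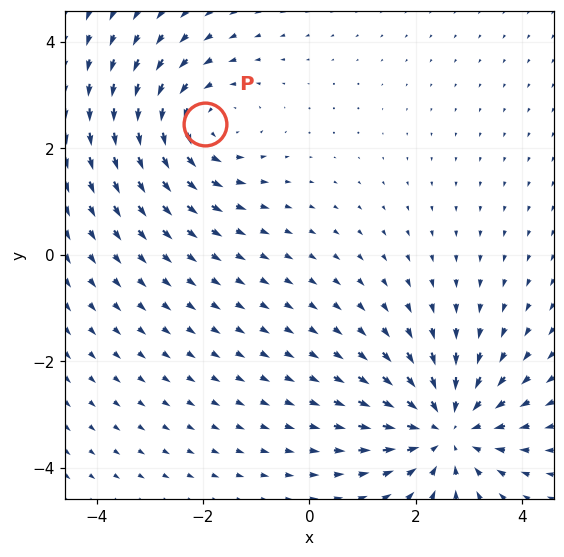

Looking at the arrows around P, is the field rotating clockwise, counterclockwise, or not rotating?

counterclockwise

Near P at (-2.0, 2.5) the arrows circulate counterclockwise. The curl (z-component) there is about +3; positive curl means counterclockwise rotation.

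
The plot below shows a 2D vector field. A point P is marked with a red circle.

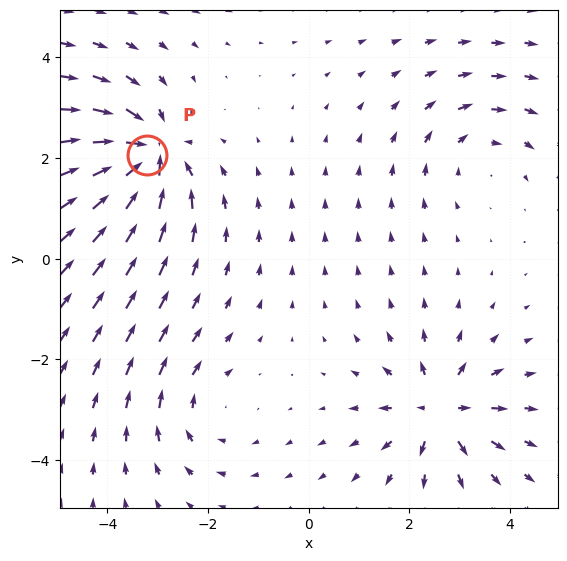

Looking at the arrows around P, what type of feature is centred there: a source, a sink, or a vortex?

At P (-3.2, 2.1) the arrows converge inward. Divergence about -6, curl ≈0 — negative divergence with near-zero curl is a sink.

sink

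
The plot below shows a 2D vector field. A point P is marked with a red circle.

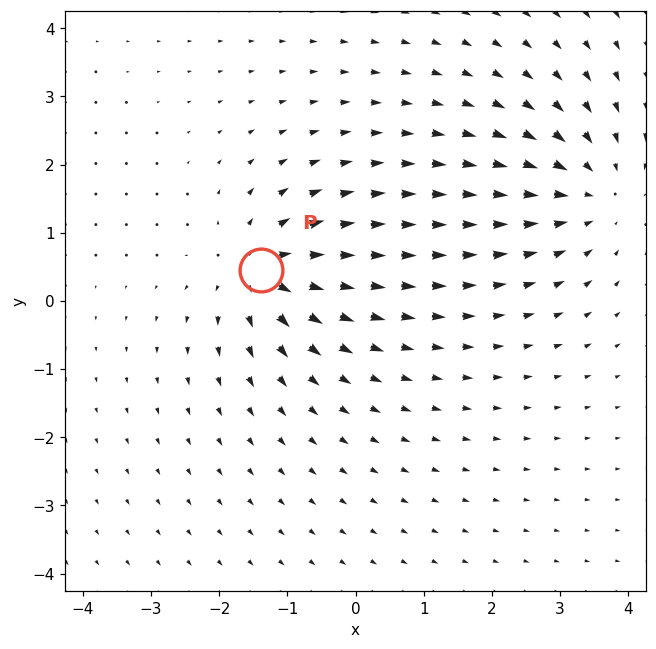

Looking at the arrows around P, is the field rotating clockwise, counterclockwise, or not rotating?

Near P at (-1.4, 0.5) the arrows show no circulation. The curl there is ≈0.

not rotating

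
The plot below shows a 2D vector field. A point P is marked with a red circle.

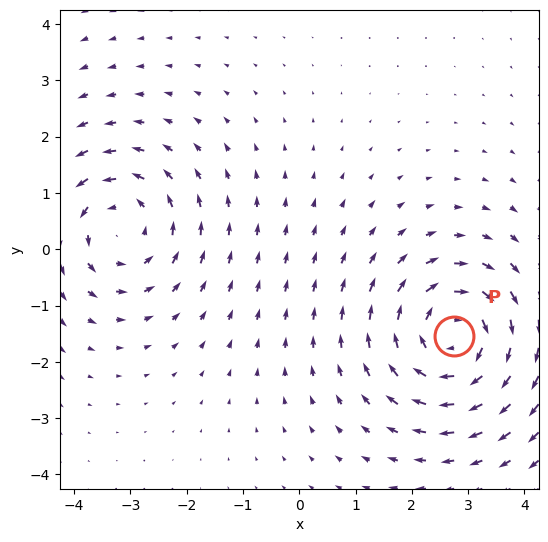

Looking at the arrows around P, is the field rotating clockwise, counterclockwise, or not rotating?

clockwise

Near P at (2.7, -1.5) the arrows circulate clockwise. The curl (z-component) there is about -5; negative curl means clockwise rotation.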